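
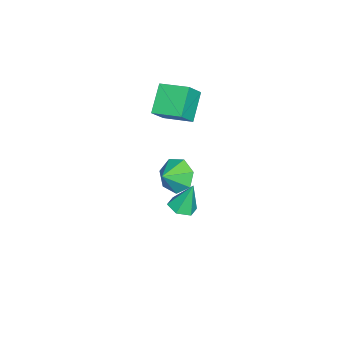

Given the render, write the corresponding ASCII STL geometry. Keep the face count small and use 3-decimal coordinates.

solid 
facet normal -0.752 0.008 0.659
outer loop
vertex -3.1 -3.788 4.704
vertex -2.814 -2.223 5.011
vertex -3.951 -3.441 3.728
endloop
endfacet
facet normal -0.177 -0.966 -0.189
outer loop
vertex -2.626 -3.457 2.569
vertex -3.1 -3.788 4.704
vertex -3.951 -3.441 3.728
endloop
endfacet
facet normal -0.753 0.009 0.659
outer loop
vertex -3.951 -3.441 3.728
vertex -2.814 -2.223 5.011
vertex -3.664 -1.876 4.035
endloop
endfacet
facet normal -0.634 0.259 -0.729
outer loop
vertex -3.664 -1.876 4.035
vertex -2.626 -3.457 2.569
vertex -3.951 -3.441 3.728
endloop
endfacet
facet normal 0.634 -0.259 0.729
outer loop
vertex -3.1 -3.788 4.704
vertex -1.489 -2.239 3.852
vertex -2.814 -2.223 5.011
endloop
endfacet
facet normal -0.177 -0.966 -0.189
outer loop
vertex -1.776 -3.804 3.545
vertex -3.1 -3.788 4.704
vertex -2.626 -3.457 2.569
endloop
endfacet
facet normal 0.634 -0.259 0.728
outer loop
vertex -1.776 -3.804 3.545
vertex -1.489 -2.239 3.852
vertex -3.1 -3.788 4.704
endloop
endfacet
facet normal 0.177 0.966 0.189
outer loop
vertex -2.814 -2.223 5.011
vertex -1.489 -2.239 3.852
vertex -3.664 -1.876 4.035
endloop
endfacet
facet normal -0.634 0.259 -0.728
outer loop
vertex -2.34 -1.892 2.876
vertex -2.626 -3.457 2.569
vertex -3.664 -1.876 4.035
endloop
endfacet
facet normal 0.177 0.966 0.189
outer loop
vertex -3.664 -1.876 4.035
vertex -1.489 -2.239 3.852
vertex -2.34 -1.892 2.876
endloop
endfacet
facet normal 0.753 -0.008 -0.658
outer loop
vertex -2.34 -1.892 2.876
vertex -1.776 -3.804 3.545
vertex -2.626 -3.457 2.569
endloop
endfacet
facet normal 0.752 -0.009 -0.659
outer loop
vertex -1.489 -2.239 3.852
vertex -1.776 -3.804 3.545
vertex -2.34 -1.892 2.876
endloop
endfacet
facet normal -0.763 0.394 -0.513
outer loop
vertex 2.957 -1.207 2.218
vertex 2.36 -1.373 2.978
vertex 2.899 -0.578 2.787
endloop
endfacet
facet normal 0.979 0.179 -0.098
outer loop
vertex 2.957 -1.207 2.218
vertex 2.899 -0.578 2.787
vertex 3.2 -1.807 3.542
endloop
endfacet
facet normal -0.763 0.394 -0.513
outer loop
vertex 2.899 -0.578 2.787
vertex 2.36 -1.373 2.978
vertex 2.436 -0.547 3.5
endloop
endfacet
facet normal 0.749 0.470 0.466
outer loop
vertex 2.899 -0.578 2.787
vertex 2.436 -0.547 3.5
vertex 3.2 -1.807 3.542
endloop
endfacet
facet normal -0.763 0.394 -0.512
outer loop
vertex 2.436 -0.547 3.5
vertex 2.36 -1.373 2.978
vertex 1.916 -1.139 3.819
endloop
endfacet
facet normal 0.314 0.221 0.923
outer loop
vertex 2.436 -0.547 3.5
vertex 1.916 -1.139 3.819
vertex 3.2 -1.807 3.542
endloop
endfacet
facet normal -0.763 0.394 -0.512
outer loop
vertex 1.916 -1.139 3.819
vertex 2.36 -1.373 2.978
vertex 1.73 -1.907 3.506
endloop
endfacet
facet normal 0.003 -0.378 0.926
outer loop
vertex 1.916 -1.139 3.819
vertex 1.73 -1.907 3.506
vertex 3.2 -1.807 3.542
endloop
endfacet
facet normal -0.763 0.394 -0.513
outer loop
vertex 1.73 -1.907 3.506
vertex 2.36 -1.373 2.978
vertex 2.019 -2.274 2.794
endloop
endfacet
facet normal 0.048 -0.880 0.473
outer loop
vertex 1.73 -1.907 3.506
vertex 2.019 -2.274 2.794
vertex 3.2 -1.807 3.542
endloop
endfacet
facet normal -0.763 0.393 -0.513
outer loop
vertex 2.019 -2.274 2.794
vertex 2.36 -1.373 2.978
vertex 2.565 -1.962 2.222
endloop
endfacet
facet normal 0.417 -0.904 -0.095
outer loop
vertex 2.019 -2.274 2.794
vertex 2.565 -1.962 2.222
vertex 3.2 -1.807 3.542
endloop
endfacet
facet normal -0.763 0.393 -0.513
outer loop
vertex 2.565 -1.962 2.222
vertex 2.36 -1.373 2.978
vertex 2.957 -1.207 2.218
endloop
endfacet
facet normal 0.831 -0.433 -0.349
outer loop
vertex 2.565 -1.962 2.222
vertex 2.957 -1.207 2.218
vertex 3.2 -1.807 3.542
endloop
endfacet
facet normal 0.119 -0.306 -0.944
outer loop
vertex -0.658 -1.503 -2.796
vertex -1.129 -2.097 -2.663
vertex -1.415 -1.428 -2.916
endloop
endfacet
facet normal 0.086 0.993 0.080
outer loop
vertex -0.658 -1.503 -2.796
vertex -1.415 -1.428 -2.916
vertex -1.331 -1.583 -1.077
endloop
endfacet
facet normal 0.121 -0.306 -0.944
outer loop
vertex -1.415 -1.428 -2.916
vertex -1.129 -2.097 -2.663
vertex -1.886 -2.022 -2.784
endloop
endfacet
facet normal -0.771 0.631 0.088
outer loop
vertex -1.415 -1.428 -2.916
vertex -1.886 -2.022 -2.784
vertex -1.331 -1.583 -1.077
endloop
endfacet
facet normal 0.121 -0.306 -0.944
outer loop
vertex -1.886 -2.022 -2.784
vertex -1.129 -2.097 -2.663
vertex -1.601 -2.691 -2.531
endloop
endfacet
facet normal -0.900 -0.249 0.357
outer loop
vertex -1.886 -2.022 -2.784
vertex -1.601 -2.691 -2.531
vertex -1.331 -1.583 -1.077
endloop
endfacet
facet normal 0.120 -0.305 -0.945
outer loop
vertex -1.601 -2.691 -2.531
vertex -1.129 -2.097 -2.663
vertex -0.844 -2.766 -2.411
endloop
endfacet
facet normal -0.174 -0.767 0.617
outer loop
vertex -1.601 -2.691 -2.531
vertex -0.844 -2.766 -2.411
vertex -1.331 -1.583 -1.077
endloop
endfacet
facet normal 0.120 -0.305 -0.945
outer loop
vertex -0.844 -2.766 -2.411
vertex -1.129 -2.097 -2.663
vertex -0.372 -2.172 -2.543
endloop
endfacet
facet normal 0.681 -0.406 0.609
outer loop
vertex -0.844 -2.766 -2.411
vertex -0.372 -2.172 -2.543
vertex -1.331 -1.583 -1.077
endloop
endfacet
facet normal 0.119 -0.306 -0.944
outer loop
vertex -0.372 -2.172 -2.543
vertex -1.129 -2.097 -2.663
vertex -0.658 -1.503 -2.796
endloop
endfacet
facet normal 0.811 0.475 0.340
outer loop
vertex -0.372 -2.172 -2.543
vertex -0.658 -1.503 -2.796
vertex -1.331 -1.583 -1.077
endloop
endfacet

endsolid


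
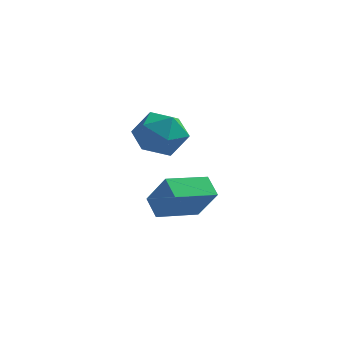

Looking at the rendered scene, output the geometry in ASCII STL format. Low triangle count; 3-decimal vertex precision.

solid 
facet normal 0.174 0.456 0.873
outer loop
vertex 3.558 1.167 3.737
vertex 2.782 0.784 4.092
vertex 3.6 0.335 4.163
endloop
endfacet
facet normal 0.786 0.313 0.534
outer loop
vertex 3.558 1.167 3.737
vertex 3.6 0.335 4.163
vertex 4.079 0.481 3.372
endloop
endfacet
facet normal 0.765 0.636 -0.103
outer loop
vertex 3.558 1.167 3.737
vertex 4.079 0.481 3.372
vertex 3.557 1.019 2.813
endloop
endfacet
facet normal 0.142 0.977 -0.157
outer loop
vertex 3.558 1.167 3.737
vertex 3.557 1.019 2.813
vertex 2.755 1.207 3.258
endloop
endfacet
facet normal -0.223 0.866 0.447
outer loop
vertex 3.558 1.167 3.737
vertex 2.755 1.207 3.258
vertex 2.782 0.784 4.092
endloop
endfacet
facet normal 0.817 -0.391 0.423
outer loop
vertex 4.079 0.481 3.372
vertex 3.6 0.335 4.163
vertex 3.625 -0.327 3.502
endloop
endfacet
facet normal -0.172 -0.160 0.972
outer loop
vertex 3.6 0.335 4.163
vertex 2.782 0.784 4.092
vertex 2.823 -0.139 3.947
endloop
endfacet
facet normal -0.816 0.504 0.282
outer loop
vertex 2.782 0.784 4.092
vertex 2.755 1.207 3.258
vertex 2.301 0.399 3.388
endloop
endfacet
facet normal -0.225 0.684 -0.694
outer loop
vertex 2.755 1.207 3.258
vertex 3.557 1.019 2.813
vertex 2.78 0.545 2.597
endloop
endfacet
facet normal 0.784 0.130 -0.607
outer loop
vertex 3.557 1.019 2.813
vertex 4.079 0.481 3.372
vertex 3.598 0.096 2.668
endloop
endfacet
facet normal -0.142 -0.977 0.157
outer loop
vertex 2.822 -0.287 3.023
vertex 3.625 -0.327 3.502
vertex 2.823 -0.139 3.947
endloop
endfacet
facet normal -0.765 -0.636 0.103
outer loop
vertex 2.822 -0.287 3.023
vertex 2.823 -0.139 3.947
vertex 2.301 0.399 3.388
endloop
endfacet
facet normal -0.786 -0.313 -0.534
outer loop
vertex 2.822 -0.287 3.023
vertex 2.301 0.399 3.388
vertex 2.78 0.545 2.597
endloop
endfacet
facet normal -0.174 -0.456 -0.873
outer loop
vertex 2.822 -0.287 3.023
vertex 2.78 0.545 2.597
vertex 3.598 0.096 2.668
endloop
endfacet
facet normal 0.223 -0.866 -0.447
outer loop
vertex 2.822 -0.287 3.023
vertex 3.598 0.096 2.668
vertex 3.625 -0.327 3.502
endloop
endfacet
facet normal 0.225 -0.684 0.694
outer loop
vertex 2.823 -0.139 3.947
vertex 3.625 -0.327 3.502
vertex 3.6 0.335 4.163
endloop
endfacet
facet normal -0.784 -0.130 0.607
outer loop
vertex 2.301 0.399 3.388
vertex 2.823 -0.139 3.947
vertex 2.782 0.784 4.092
endloop
endfacet
facet normal -0.817 0.391 -0.423
outer loop
vertex 2.78 0.545 2.597
vertex 2.301 0.399 3.388
vertex 2.755 1.207 3.258
endloop
endfacet
facet normal 0.172 0.160 -0.972
outer loop
vertex 3.598 0.096 2.668
vertex 2.78 0.545 2.597
vertex 3.557 1.019 2.813
endloop
endfacet
facet normal 0.816 -0.504 -0.282
outer loop
vertex 3.625 -0.327 3.502
vertex 3.598 0.096 2.668
vertex 4.079 0.481 3.372
endloop
endfacet
facet normal -0.510 0.254 -0.822
outer loop
vertex 2.357 1.809 -0.166
vertex 3.415 2.927 -0.477
vertex 2.817 1.246 -0.626
endloop
endfacet
facet normal -0.674 -0.712 0.198
outer loop
vertex 3.525 0.893 0.517
vertex 2.357 1.809 -0.166
vertex 2.817 1.246 -0.626
endloop
endfacet
facet normal -0.509 0.254 -0.822
outer loop
vertex 2.817 1.246 -0.626
vertex 3.415 2.927 -0.477
vertex 3.875 2.364 -0.936
endloop
endfacet
facet normal 0.535 -0.655 -0.534
outer loop
vertex 3.875 2.364 -0.936
vertex 3.525 0.893 0.517
vertex 2.817 1.246 -0.626
endloop
endfacet
facet normal -0.535 0.655 0.534
outer loop
vertex 2.357 1.809 -0.166
vertex 4.123 2.574 0.666
vertex 3.415 2.927 -0.477
endloop
endfacet
facet normal -0.674 -0.712 0.198
outer loop
vertex 3.065 1.456 0.976
vertex 2.357 1.809 -0.166
vertex 3.525 0.893 0.517
endloop
endfacet
facet normal -0.535 0.655 0.534
outer loop
vertex 3.065 1.456 0.976
vertex 4.123 2.574 0.666
vertex 2.357 1.809 -0.166
endloop
endfacet
facet normal 0.674 0.712 -0.198
outer loop
vertex 3.415 2.927 -0.477
vertex 4.123 2.574 0.666
vertex 3.875 2.364 -0.936
endloop
endfacet
facet normal 0.535 -0.655 -0.534
outer loop
vertex 4.583 2.011 0.206
vertex 3.525 0.893 0.517
vertex 3.875 2.364 -0.936
endloop
endfacet
facet normal 0.674 0.712 -0.198
outer loop
vertex 3.875 2.364 -0.936
vertex 4.123 2.574 0.666
vertex 4.583 2.011 0.206
endloop
endfacet
facet normal 0.510 -0.254 0.822
outer loop
vertex 4.583 2.011 0.206
vertex 3.065 1.456 0.976
vertex 3.525 0.893 0.517
endloop
endfacet
facet normal 0.510 -0.255 0.822
outer loop
vertex 4.123 2.574 0.666
vertex 3.065 1.456 0.976
vertex 4.583 2.011 0.206
endloop
endfacet

endsolid


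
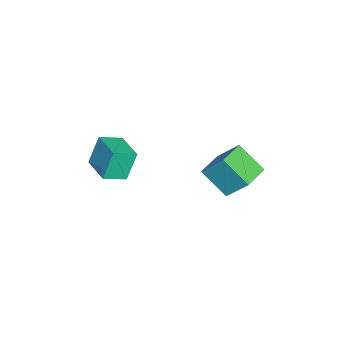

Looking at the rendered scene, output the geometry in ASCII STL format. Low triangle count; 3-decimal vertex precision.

solid 
facet normal -0.536 0.754 -0.379
outer loop
vertex 0.12 -2.861 0.677
vertex 1.49 -1.802 0.845
vertex 0.633 -3.278 -0.878
endloop
endfacet
facet normal -0.788 -0.609 -0.097
outer loop
vertex 1.33 -4.258 -0.385
vertex 0.12 -2.861 0.677
vertex 0.633 -3.278 -0.878
endloop
endfacet
facet normal -0.536 0.754 -0.379
outer loop
vertex 0.633 -3.278 -0.878
vertex 1.49 -1.802 0.845
vertex 2.004 -2.219 -0.71
endloop
endfacet
facet normal 0.304 -0.247 -0.920
outer loop
vertex 2.004 -2.219 -0.71
vertex 1.33 -4.258 -0.385
vertex 0.633 -3.278 -0.878
endloop
endfacet
facet normal -0.304 0.247 0.920
outer loop
vertex 0.12 -2.861 0.677
vertex 2.187 -2.782 1.338
vertex 1.49 -1.802 0.845
endloop
endfacet
facet normal -0.788 -0.608 -0.097
outer loop
vertex 0.816 -3.841 1.17
vertex 0.12 -2.861 0.677
vertex 1.33 -4.258 -0.385
endloop
endfacet
facet normal -0.304 0.247 0.920
outer loop
vertex 0.816 -3.841 1.17
vertex 2.187 -2.782 1.338
vertex 0.12 -2.861 0.677
endloop
endfacet
facet normal 0.787 0.609 0.097
outer loop
vertex 1.49 -1.802 0.845
vertex 2.187 -2.782 1.338
vertex 2.004 -2.219 -0.71
endloop
endfacet
facet normal 0.304 -0.247 -0.920
outer loop
vertex 2.7 -3.199 -0.217
vertex 1.33 -4.258 -0.385
vertex 2.004 -2.219 -0.71
endloop
endfacet
facet normal 0.788 0.608 0.097
outer loop
vertex 2.004 -2.219 -0.71
vertex 2.187 -2.782 1.338
vertex 2.7 -3.199 -0.217
endloop
endfacet
facet normal 0.536 -0.754 0.379
outer loop
vertex 2.7 -3.199 -0.217
vertex 0.816 -3.841 1.17
vertex 1.33 -4.258 -0.385
endloop
endfacet
facet normal 0.536 -0.754 0.379
outer loop
vertex 2.187 -2.782 1.338
vertex 0.816 -3.841 1.17
vertex 2.7 -3.199 -0.217
endloop
endfacet
facet normal -0.946 0.321 -0.046
outer loop
vertex -2.034 2.506 -0.773
vertex -1.512 3.869 -1.99
vertex -2.351 1.368 -2.184
endloop
endfacet
facet normal -0.275 -0.717 0.640
outer loop
vertex -0.828 0.851 -2.11
vertex -2.034 2.506 -0.773
vertex -2.351 1.368 -2.184
endloop
endfacet
facet normal -0.946 0.321 -0.046
outer loop
vertex -2.351 1.368 -2.184
vertex -1.512 3.869 -1.99
vertex -1.83 2.731 -3.401
endloop
endfacet
facet normal -0.173 -0.618 -0.767
outer loop
vertex -1.83 2.731 -3.401
vertex -0.828 0.851 -2.11
vertex -2.351 1.368 -2.184
endloop
endfacet
facet normal 0.173 0.618 0.767
outer loop
vertex -2.034 2.506 -0.773
vertex 0.011 3.352 -1.916
vertex -1.512 3.869 -1.99
endloop
endfacet
facet normal -0.274 -0.717 0.640
outer loop
vertex -0.51 1.989 -0.699
vertex -2.034 2.506 -0.773
vertex -0.828 0.851 -2.11
endloop
endfacet
facet normal 0.173 0.619 0.767
outer loop
vertex -0.51 1.989 -0.699
vertex 0.011 3.352 -1.916
vertex -2.034 2.506 -0.773
endloop
endfacet
facet normal 0.275 0.717 -0.640
outer loop
vertex -1.512 3.869 -1.99
vertex 0.011 3.352 -1.916
vertex -1.83 2.731 -3.401
endloop
endfacet
facet normal -0.173 -0.618 -0.767
outer loop
vertex -0.306 2.214 -3.327
vertex -0.828 0.851 -2.11
vertex -1.83 2.731 -3.401
endloop
endfacet
facet normal 0.274 0.717 -0.640
outer loop
vertex -1.83 2.731 -3.401
vertex 0.011 3.352 -1.916
vertex -0.306 2.214 -3.327
endloop
endfacet
facet normal 0.946 -0.321 0.046
outer loop
vertex -0.306 2.214 -3.327
vertex -0.51 1.989 -0.699
vertex -0.828 0.851 -2.11
endloop
endfacet
facet normal 0.946 -0.321 0.046
outer loop
vertex 0.011 3.352 -1.916
vertex -0.51 1.989 -0.699
vertex -0.306 2.214 -3.327
endloop
endfacet

endsolid


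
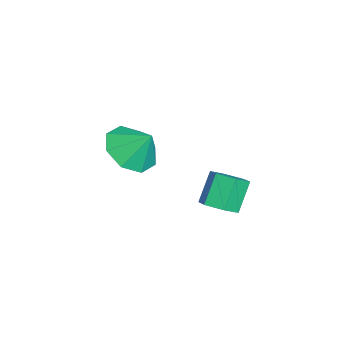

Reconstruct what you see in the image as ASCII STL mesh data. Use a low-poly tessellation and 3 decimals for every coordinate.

solid 
facet normal 0.524 -0.287 -0.802
outer loop
vertex 2.83 0.481 -2.027
vertex 2.245 0.296 -2.343
vertex 2.488 0.938 -2.414
endloop
endfacet
facet normal 0.692 0.692 0.205
outer loop
vertex 2.83 0.481 -2.027
vertex 2.488 0.938 -2.414
vertex 2.159 0.848 -1.001
endloop
endfacet
facet normal 0.693 0.691 0.205
outer loop
vertex 2.159 0.848 -1.001
vertex 2.488 0.938 -2.414
vertex 1.817 1.306 -1.388
endloop
endfacet
facet normal -0.524 0.286 0.802
outer loop
vertex 2.159 0.848 -1.001
vertex 1.817 1.306 -1.388
vertex 1.575 0.664 -1.317
endloop
endfacet
facet normal 0.524 -0.287 -0.802
outer loop
vertex 2.488 0.938 -2.414
vertex 2.245 0.296 -2.343
vertex 1.903 0.754 -2.73
endloop
endfacet
facet normal -0.082 0.920 -0.384
outer loop
vertex 2.488 0.938 -2.414
vertex 1.903 0.754 -2.73
vertex 1.817 1.306 -1.388
endloop
endfacet
facet normal -0.084 0.920 -0.384
outer loop
vertex 1.817 1.306 -1.388
vertex 1.903 0.754 -2.73
vertex 1.232 1.121 -1.704
endloop
endfacet
facet normal -0.524 0.286 0.802
outer loop
vertex 1.817 1.306 -1.388
vertex 1.232 1.121 -1.704
vertex 1.575 0.664 -1.317
endloop
endfacet
facet normal 0.524 -0.286 -0.802
outer loop
vertex 1.903 0.754 -2.73
vertex 2.245 0.296 -2.343
vertex 1.661 0.112 -2.659
endloop
endfacet
facet normal -0.776 0.227 -0.589
outer loop
vertex 1.903 0.754 -2.73
vertex 1.661 0.112 -2.659
vertex 1.232 1.121 -1.704
endloop
endfacet
facet normal -0.776 0.227 -0.589
outer loop
vertex 1.232 1.121 -1.704
vertex 1.661 0.112 -2.659
vertex 0.99 0.479 -1.633
endloop
endfacet
facet normal -0.524 0.286 0.802
outer loop
vertex 1.232 1.121 -1.704
vertex 0.99 0.479 -1.633
vertex 1.575 0.664 -1.317
endloop
endfacet
facet normal 0.524 -0.286 -0.802
outer loop
vertex 1.661 0.112 -2.659
vertex 2.245 0.296 -2.343
vertex 2.003 -0.346 -2.272
endloop
endfacet
facet normal -0.693 -0.691 -0.206
outer loop
vertex 1.661 0.112 -2.659
vertex 2.003 -0.346 -2.272
vertex 0.99 0.479 -1.633
endloop
endfacet
facet normal -0.693 -0.692 -0.205
outer loop
vertex 0.99 0.479 -1.633
vertex 2.003 -0.346 -2.272
vertex 1.332 0.022 -1.246
endloop
endfacet
facet normal -0.524 0.287 0.802
outer loop
vertex 0.99 0.479 -1.633
vertex 1.332 0.022 -1.246
vertex 1.575 0.664 -1.317
endloop
endfacet
facet normal 0.524 -0.286 -0.802
outer loop
vertex 2.003 -0.346 -2.272
vertex 2.245 0.296 -2.343
vertex 2.588 -0.161 -1.956
endloop
endfacet
facet normal 0.083 -0.919 0.384
outer loop
vertex 2.003 -0.346 -2.272
vertex 2.588 -0.161 -1.956
vertex 1.332 0.022 -1.246
endloop
endfacet
facet normal 0.082 -0.920 0.383
outer loop
vertex 1.332 0.022 -1.246
vertex 2.588 -0.161 -1.956
vertex 1.917 0.206 -0.93
endloop
endfacet
facet normal -0.524 0.287 0.802
outer loop
vertex 1.332 0.022 -1.246
vertex 1.917 0.206 -0.93
vertex 1.575 0.664 -1.317
endloop
endfacet
facet normal 0.524 -0.286 -0.802
outer loop
vertex 2.588 -0.161 -1.956
vertex 2.245 0.296 -2.343
vertex 2.83 0.481 -2.027
endloop
endfacet
facet normal 0.776 -0.227 0.589
outer loop
vertex 2.588 -0.161 -1.956
vertex 2.83 0.481 -2.027
vertex 1.917 0.206 -0.93
endloop
endfacet
facet normal 0.776 -0.227 0.589
outer loop
vertex 1.917 0.206 -0.93
vertex 2.83 0.481 -2.027
vertex 2.159 0.848 -1.001
endloop
endfacet
facet normal -0.524 0.286 0.802
outer loop
vertex 1.917 0.206 -0.93
vertex 2.159 0.848 -1.001
vertex 1.575 0.664 -1.317
endloop
endfacet
facet normal -0.285 -0.585 -0.759
outer loop
vertex -1.05 -3.481 -2.008
vertex -1.699 -2.675 -2.385
vertex -0.652 -2.973 -2.549
endloop
endfacet
facet normal 0.827 -0.052 0.560
outer loop
vertex -1.05 -3.481 -2.008
vertex -0.652 -2.973 -2.549
vertex -1.341 -1.945 -1.435
endloop
endfacet
facet normal -0.285 -0.585 -0.759
outer loop
vertex -0.652 -2.973 -2.549
vertex -1.699 -2.675 -2.385
vertex -0.867 -2.291 -2.994
endloop
endfacet
facet normal 0.897 0.402 0.183
outer loop
vertex -0.652 -2.973 -2.549
vertex -0.867 -2.291 -2.994
vertex -1.341 -1.945 -1.435
endloop
endfacet
facet normal -0.286 -0.584 -0.759
outer loop
vertex -0.867 -2.291 -2.994
vertex -1.699 -2.675 -2.385
vertex -1.569 -1.834 -3.081
endloop
endfacet
facet normal 0.547 0.837 -0.019
outer loop
vertex -0.867 -2.291 -2.994
vertex -1.569 -1.834 -3.081
vertex -1.341 -1.945 -1.435
endloop
endfacet
facet normal -0.285 -0.584 -0.760
outer loop
vertex -1.569 -1.834 -3.081
vertex -1.699 -2.675 -2.385
vertex -2.347 -1.87 -2.761
endloop
endfacet
facet normal -0.017 0.997 0.070
outer loop
vertex -1.569 -1.834 -3.081
vertex -2.347 -1.87 -2.761
vertex -1.341 -1.945 -1.435
endloop
endfacet
facet normal -0.286 -0.585 -0.759
outer loop
vertex -2.347 -1.87 -2.761
vertex -1.699 -2.675 -2.385
vertex -2.745 -2.378 -2.22
endloop
endfacet
facet normal -0.466 0.790 0.398
outer loop
vertex -2.347 -1.87 -2.761
vertex -2.745 -2.378 -2.22
vertex -1.341 -1.945 -1.435
endloop
endfacet
facet normal -0.286 -0.584 -0.759
outer loop
vertex -2.745 -2.378 -2.22
vertex -1.699 -2.675 -2.385
vertex -2.53 -3.06 -1.776
endloop
endfacet
facet normal -0.536 0.335 0.775
outer loop
vertex -2.745 -2.378 -2.22
vertex -2.53 -3.06 -1.776
vertex -1.341 -1.945 -1.435
endloop
endfacet
facet normal -0.286 -0.585 -0.759
outer loop
vertex -2.53 -3.06 -1.776
vertex -1.699 -2.675 -2.385
vertex -1.828 -3.517 -1.688
endloop
endfacet
facet normal -0.187 -0.099 0.977
outer loop
vertex -2.53 -3.06 -1.776
vertex -1.828 -3.517 -1.688
vertex -1.341 -1.945 -1.435
endloop
endfacet
facet normal -0.285 -0.585 -0.759
outer loop
vertex -1.828 -3.517 -1.688
vertex -1.699 -2.675 -2.385
vertex -1.05 -3.481 -2.008
endloop
endfacet
facet normal 0.378 -0.260 0.889
outer loop
vertex -1.828 -3.517 -1.688
vertex -1.05 -3.481 -2.008
vertex -1.341 -1.945 -1.435
endloop
endfacet

endsolid


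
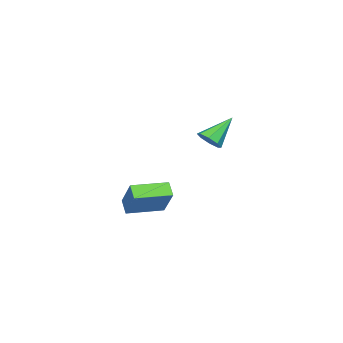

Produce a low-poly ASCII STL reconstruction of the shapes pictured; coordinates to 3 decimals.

solid 
facet normal 0.689 -0.310 -0.655
outer loop
vertex -1.863 -1.545 0.42
vertex -2.47 -1.848 -0.075
vertex -2.073 -1.111 -0.006
endloop
endfacet
facet normal 0.371 0.736 0.567
outer loop
vertex -1.863 -1.545 0.42
vertex -2.073 -1.111 -0.006
vertex -3.93 -1.192 1.315
endloop
endfacet
facet normal 0.689 -0.309 -0.656
outer loop
vertex -2.073 -1.111 -0.006
vertex -2.47 -1.848 -0.075
vertex -2.516 -1.109 -0.472
endloop
endfacet
facet normal -0.024 0.999 0.027
outer loop
vertex -2.073 -1.111 -0.006
vertex -2.516 -1.109 -0.472
vertex -3.93 -1.192 1.315
endloop
endfacet
facet normal 0.688 -0.310 -0.656
outer loop
vertex -2.516 -1.109 -0.472
vertex -2.47 -1.848 -0.075
vertex -2.932 -1.54 -0.705
endloop
endfacet
facet normal -0.544 0.739 -0.396
outer loop
vertex -2.516 -1.109 -0.472
vertex -2.932 -1.54 -0.705
vertex -3.93 -1.192 1.315
endloop
endfacet
facet normal 0.689 -0.308 -0.656
outer loop
vertex -2.932 -1.54 -0.705
vertex -2.47 -1.848 -0.075
vertex -3.077 -2.151 -0.57
endloop
endfacet
facet normal -0.884 0.109 -0.455
outer loop
vertex -2.932 -1.54 -0.705
vertex -3.077 -2.151 -0.57
vertex -3.93 -1.192 1.315
endloop
endfacet
facet normal 0.689 -0.309 -0.656
outer loop
vertex -3.077 -2.151 -0.57
vertex -2.47 -1.848 -0.075
vertex -2.867 -2.585 -0.145
endloop
endfacet
facet normal -0.845 -0.523 -0.116
outer loop
vertex -3.077 -2.151 -0.57
vertex -2.867 -2.585 -0.145
vertex -3.93 -1.192 1.315
endloop
endfacet
facet normal 0.689 -0.309 -0.656
outer loop
vertex -2.867 -2.585 -0.145
vertex -2.47 -1.848 -0.075
vertex -2.424 -2.587 0.321
endloop
endfacet
facet normal -0.449 -0.787 0.424
outer loop
vertex -2.867 -2.585 -0.145
vertex -2.424 -2.587 0.321
vertex -3.93 -1.192 1.315
endloop
endfacet
facet normal 0.689 -0.309 -0.656
outer loop
vertex -2.424 -2.587 0.321
vertex -2.47 -1.848 -0.075
vertex -2.008 -2.156 0.555
endloop
endfacet
facet normal 0.070 -0.527 0.847
outer loop
vertex -2.424 -2.587 0.321
vertex -2.008 -2.156 0.555
vertex -3.93 -1.192 1.315
endloop
endfacet
facet normal 0.689 -0.308 -0.656
outer loop
vertex -2.008 -2.156 0.555
vertex -2.47 -1.848 -0.075
vertex -1.863 -1.545 0.42
endloop
endfacet
facet normal 0.410 0.103 0.906
outer loop
vertex -2.008 -2.156 0.555
vertex -1.863 -1.545 0.42
vertex -3.93 -1.192 1.315
endloop
endfacet
facet normal -0.745 0.666 -0.032
outer loop
vertex 2.974 -1.224 -1.044
vertex 3.498 -0.667 -1.657
vertex 2.102 -2.282 -2.751
endloop
endfacet
facet normal -0.535 -0.568 0.625
outer loop
vertex 3.682 -3.693 -2.683
vertex 2.974 -1.224 -1.044
vertex 2.102 -2.282 -2.751
endloop
endfacet
facet normal -0.745 0.666 -0.032
outer loop
vertex 2.102 -2.282 -2.751
vertex 3.498 -0.667 -1.657
vertex 2.626 -1.725 -3.364
endloop
endfacet
facet normal -0.398 -0.483 -0.780
outer loop
vertex 2.626 -1.725 -3.364
vertex 3.682 -3.693 -2.683
vertex 2.102 -2.282 -2.751
endloop
endfacet
facet normal 0.398 0.483 0.780
outer loop
vertex 2.974 -1.224 -1.044
vertex 5.078 -2.078 -1.589
vertex 3.498 -0.667 -1.657
endloop
endfacet
facet normal -0.535 -0.568 0.625
outer loop
vertex 4.554 -2.635 -0.976
vertex 2.974 -1.224 -1.044
vertex 3.682 -3.693 -2.683
endloop
endfacet
facet normal 0.398 0.483 0.780
outer loop
vertex 4.554 -2.635 -0.976
vertex 5.078 -2.078 -1.589
vertex 2.974 -1.224 -1.044
endloop
endfacet
facet normal 0.535 0.568 -0.625
outer loop
vertex 3.498 -0.667 -1.657
vertex 5.078 -2.078 -1.589
vertex 2.626 -1.725 -3.364
endloop
endfacet
facet normal -0.398 -0.483 -0.780
outer loop
vertex 4.206 -3.136 -3.296
vertex 3.682 -3.693 -2.683
vertex 2.626 -1.725 -3.364
endloop
endfacet
facet normal 0.535 0.568 -0.625
outer loop
vertex 2.626 -1.725 -3.364
vertex 5.078 -2.078 -1.589
vertex 4.206 -3.136 -3.296
endloop
endfacet
facet normal 0.745 -0.666 0.032
outer loop
vertex 4.206 -3.136 -3.296
vertex 4.554 -2.635 -0.976
vertex 3.682 -3.693 -2.683
endloop
endfacet
facet normal 0.745 -0.666 0.032
outer loop
vertex 5.078 -2.078 -1.589
vertex 4.554 -2.635 -0.976
vertex 4.206 -3.136 -3.296
endloop
endfacet

endsolid


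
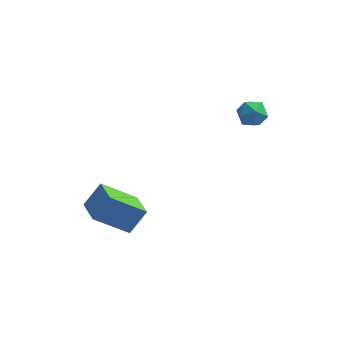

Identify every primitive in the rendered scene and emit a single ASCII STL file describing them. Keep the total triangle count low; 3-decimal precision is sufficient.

solid 
facet normal -0.747 -0.245 0.618
outer loop
vertex -3.506 -2.219 1.571
vertex -4.061 -1.2 1.305
vertex -4.032 -2.724 0.735
endloop
endfacet
facet normal 0.466 -0.856 0.224
outer loop
vertex -2.799 -2.32 -0.285
vertex -3.506 -2.219 1.571
vertex -4.032 -2.724 0.735
endloop
endfacet
facet normal -0.747 -0.245 0.618
outer loop
vertex -4.032 -2.724 0.735
vertex -4.061 -1.2 1.305
vertex -4.587 -1.706 0.468
endloop
endfacet
facet normal -0.474 -0.456 -0.753
outer loop
vertex -4.587 -1.706 0.468
vertex -2.799 -2.32 -0.285
vertex -4.032 -2.724 0.735
endloop
endfacet
facet normal 0.474 0.455 0.754
outer loop
vertex -3.506 -2.219 1.571
vertex -2.828 -0.796 0.285
vertex -4.061 -1.2 1.305
endloop
endfacet
facet normal 0.466 -0.856 0.224
outer loop
vertex -2.273 -1.814 0.552
vertex -3.506 -2.219 1.571
vertex -2.799 -2.32 -0.285
endloop
endfacet
facet normal 0.473 0.456 0.754
outer loop
vertex -2.273 -1.814 0.552
vertex -2.828 -0.796 0.285
vertex -3.506 -2.219 1.571
endloop
endfacet
facet normal -0.466 0.856 -0.224
outer loop
vertex -4.061 -1.2 1.305
vertex -2.828 -0.796 0.285
vertex -4.587 -1.706 0.468
endloop
endfacet
facet normal -0.474 -0.455 -0.754
outer loop
vertex -3.354 -1.301 -0.551
vertex -2.799 -2.32 -0.285
vertex -4.587 -1.706 0.468
endloop
endfacet
facet normal -0.466 0.856 -0.224
outer loop
vertex -4.587 -1.706 0.468
vertex -2.828 -0.796 0.285
vertex -3.354 -1.301 -0.551
endloop
endfacet
facet normal 0.747 0.246 -0.618
outer loop
vertex -3.354 -1.301 -0.551
vertex -2.273 -1.814 0.552
vertex -2.799 -2.32 -0.285
endloop
endfacet
facet normal 0.747 0.245 -0.618
outer loop
vertex -2.828 -0.796 0.285
vertex -2.273 -1.814 0.552
vertex -3.354 -1.301 -0.551
endloop
endfacet
facet normal -0.716 0.542 0.440
outer loop
vertex 0.683 2.992 3.017
vertex 0.238 2.552 2.835
vertex 0.542 2.489 3.408
endloop
endfacet
facet normal -0.089 0.627 0.774
outer loop
vertex 0.683 2.992 3.017
vertex 0.542 2.489 3.408
vertex 1.162 2.676 3.328
endloop
endfacet
facet normal 0.382 0.874 0.300
outer loop
vertex 0.683 2.992 3.017
vertex 1.162 2.676 3.328
vertex 1.24 2.855 2.706
endloop
endfacet
facet normal 0.048 0.943 -0.329
outer loop
vertex 0.683 2.992 3.017
vertex 1.24 2.855 2.706
vertex 0.668 2.778 2.402
endloop
endfacet
facet normal -0.631 0.738 -0.241
outer loop
vertex 0.683 2.992 3.017
vertex 0.668 2.778 2.402
vertex 0.238 2.552 2.835
endloop
endfacet
facet normal 0.133 -0.016 0.991
outer loop
vertex 1.162 2.676 3.328
vertex 0.542 2.489 3.408
vertex 1.012 2.042 3.338
endloop
endfacet
facet normal -0.880 -0.150 0.450
outer loop
vertex 0.542 2.489 3.408
vertex 0.238 2.552 2.835
vertex 0.44 1.965 3.034
endloop
endfacet
facet normal -0.742 0.165 -0.650
outer loop
vertex 0.238 2.552 2.835
vertex 0.668 2.778 2.402
vertex 0.518 2.144 2.412
endloop
endfacet
facet normal 0.354 0.497 -0.792
outer loop
vertex 0.668 2.778 2.402
vertex 1.24 2.855 2.706
vertex 1.138 2.331 2.332
endloop
endfacet
facet normal 0.896 0.384 0.223
outer loop
vertex 1.24 2.855 2.706
vertex 1.162 2.676 3.328
vertex 1.442 2.268 2.905
endloop
endfacet
facet normal -0.048 -0.943 0.329
outer loop
vertex 0.997 1.828 2.723
vertex 1.012 2.042 3.338
vertex 0.44 1.965 3.034
endloop
endfacet
facet normal -0.382 -0.874 -0.300
outer loop
vertex 0.997 1.828 2.723
vertex 0.44 1.965 3.034
vertex 0.518 2.144 2.412
endloop
endfacet
facet normal 0.089 -0.627 -0.774
outer loop
vertex 0.997 1.828 2.723
vertex 0.518 2.144 2.412
vertex 1.138 2.331 2.332
endloop
endfacet
facet normal 0.716 -0.542 -0.440
outer loop
vertex 0.997 1.828 2.723
vertex 1.138 2.331 2.332
vertex 1.442 2.268 2.905
endloop
endfacet
facet normal 0.631 -0.738 0.241
outer loop
vertex 0.997 1.828 2.723
vertex 1.442 2.268 2.905
vertex 1.012 2.042 3.338
endloop
endfacet
facet normal -0.354 -0.497 0.792
outer loop
vertex 0.44 1.965 3.034
vertex 1.012 2.042 3.338
vertex 0.542 2.489 3.408
endloop
endfacet
facet normal -0.896 -0.384 -0.223
outer loop
vertex 0.518 2.144 2.412
vertex 0.44 1.965 3.034
vertex 0.238 2.552 2.835
endloop
endfacet
facet normal -0.133 0.016 -0.991
outer loop
vertex 1.138 2.331 2.332
vertex 0.518 2.144 2.412
vertex 0.668 2.778 2.402
endloop
endfacet
facet normal 0.880 0.150 -0.450
outer loop
vertex 1.442 2.268 2.905
vertex 1.138 2.331 2.332
vertex 1.24 2.855 2.706
endloop
endfacet
facet normal 0.742 -0.165 0.650
outer loop
vertex 1.012 2.042 3.338
vertex 1.442 2.268 2.905
vertex 1.162 2.676 3.328
endloop
endfacet

endsolid


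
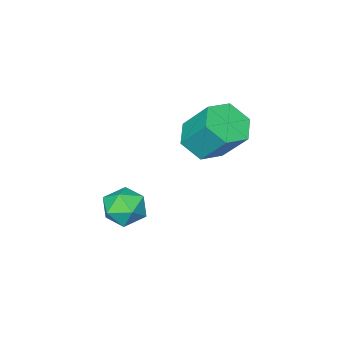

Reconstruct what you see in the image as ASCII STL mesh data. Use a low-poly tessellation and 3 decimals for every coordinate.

solid 
facet normal -0.292 0.921 0.259
outer loop
vertex 3.232 -1.817 -0.429
vertex 3.101 -2.118 0.492
vertex 3.968 -1.764 0.212
endloop
endfacet
facet normal 0.175 0.944 -0.279
outer loop
vertex 3.232 -1.817 -0.429
vertex 3.968 -1.764 0.212
vertex 4.138 -2.066 -0.702
endloop
endfacet
facet normal -0.092 0.564 -0.821
outer loop
vertex 3.232 -1.817 -0.429
vertex 4.138 -2.066 -0.702
vertex 3.375 -2.607 -0.988
endloop
endfacet
facet normal -0.725 0.305 -0.617
outer loop
vertex 3.232 -1.817 -0.429
vertex 3.375 -2.607 -0.988
vertex 2.734 -2.639 -0.25
endloop
endfacet
facet normal -0.849 0.526 0.051
outer loop
vertex 3.232 -1.817 -0.429
vertex 2.734 -2.639 -0.25
vertex 3.101 -2.118 0.492
endloop
endfacet
facet normal 0.777 0.627 -0.063
outer loop
vertex 4.138 -2.066 -0.702
vertex 3.968 -1.764 0.212
vertex 4.566 -2.521 0.05
endloop
endfacet
facet normal 0.021 0.589 0.808
outer loop
vertex 3.968 -1.764 0.212
vertex 3.101 -2.118 0.492
vertex 3.925 -2.553 0.788
endloop
endfacet
facet normal -0.881 -0.050 0.471
outer loop
vertex 3.101 -2.118 0.492
vertex 2.734 -2.639 -0.25
vertex 3.162 -3.094 0.502
endloop
endfacet
facet normal -0.681 -0.407 -0.609
outer loop
vertex 2.734 -2.639 -0.25
vertex 3.375 -2.607 -0.988
vertex 3.332 -3.396 -0.412
endloop
endfacet
facet normal 0.344 0.012 -0.939
outer loop
vertex 3.375 -2.607 -0.988
vertex 4.138 -2.066 -0.702
vertex 4.199 -3.042 -0.692
endloop
endfacet
facet normal 0.725 -0.305 0.617
outer loop
vertex 4.068 -3.343 0.229
vertex 4.566 -2.521 0.05
vertex 3.925 -2.553 0.788
endloop
endfacet
facet normal 0.092 -0.564 0.821
outer loop
vertex 4.068 -3.343 0.229
vertex 3.925 -2.553 0.788
vertex 3.162 -3.094 0.502
endloop
endfacet
facet normal -0.175 -0.944 0.279
outer loop
vertex 4.068 -3.343 0.229
vertex 3.162 -3.094 0.502
vertex 3.332 -3.396 -0.412
endloop
endfacet
facet normal 0.292 -0.921 -0.259
outer loop
vertex 4.068 -3.343 0.229
vertex 3.332 -3.396 -0.412
vertex 4.199 -3.042 -0.692
endloop
endfacet
facet normal 0.849 -0.526 -0.051
outer loop
vertex 4.068 -3.343 0.229
vertex 4.199 -3.042 -0.692
vertex 4.566 -2.521 0.05
endloop
endfacet
facet normal 0.681 0.407 0.609
outer loop
vertex 3.925 -2.553 0.788
vertex 4.566 -2.521 0.05
vertex 3.968 -1.764 0.212
endloop
endfacet
facet normal -0.344 -0.012 0.939
outer loop
vertex 3.162 -3.094 0.502
vertex 3.925 -2.553 0.788
vertex 3.101 -2.118 0.492
endloop
endfacet
facet normal -0.777 -0.627 0.063
outer loop
vertex 3.332 -3.396 -0.412
vertex 3.162 -3.094 0.502
vertex 2.734 -2.639 -0.25
endloop
endfacet
facet normal -0.021 -0.589 -0.808
outer loop
vertex 4.199 -3.042 -0.692
vertex 3.332 -3.396 -0.412
vertex 3.375 -2.607 -0.988
endloop
endfacet
facet normal 0.881 0.050 -0.471
outer loop
vertex 4.566 -2.521 0.05
vertex 4.199 -3.042 -0.692
vertex 4.138 -2.066 -0.702
endloop
endfacet
facet normal 0.094 -0.622 -0.778
outer loop
vertex 1.95 -1.326 3.361
vertex 0.938 -1.214 3.149
vertex 1.634 -0.571 2.719
endloop
endfacet
facet normal 0.948 0.294 -0.121
outer loop
vertex 1.95 -1.326 3.361
vertex 1.634 -0.571 2.719
vertex 1.774 -0.157 4.823
endloop
endfacet
facet normal 0.948 0.295 -0.121
outer loop
vertex 1.774 -0.157 4.823
vertex 1.634 -0.571 2.719
vertex 1.457 0.597 4.181
endloop
endfacet
facet normal -0.095 0.622 0.777
outer loop
vertex 1.774 -0.157 4.823
vertex 1.457 0.597 4.181
vertex 0.762 -0.046 4.611
endloop
endfacet
facet normal 0.095 -0.622 -0.777
outer loop
vertex 1.634 -0.571 2.719
vertex 0.938 -1.214 3.149
vertex 0.622 -0.46 2.507
endloop
endfacet
facet normal 0.210 0.776 -0.595
outer loop
vertex 1.634 -0.571 2.719
vertex 0.622 -0.46 2.507
vertex 1.457 0.597 4.181
endloop
endfacet
facet normal 0.210 0.776 -0.595
outer loop
vertex 1.457 0.597 4.181
vertex 0.622 -0.46 2.507
vertex 0.445 0.709 3.969
endloop
endfacet
facet normal -0.094 0.622 0.778
outer loop
vertex 1.457 0.597 4.181
vertex 0.445 0.709 3.969
vertex 0.762 -0.046 4.611
endloop
endfacet
facet normal 0.095 -0.622 -0.777
outer loop
vertex 0.622 -0.46 2.507
vertex 0.938 -1.214 3.149
vertex -0.074 -1.103 2.937
endloop
endfacet
facet normal -0.737 0.481 -0.474
outer loop
vertex 0.622 -0.46 2.507
vertex -0.074 -1.103 2.937
vertex 0.445 0.709 3.969
endloop
endfacet
facet normal -0.738 0.481 -0.473
outer loop
vertex 0.445 0.709 3.969
vertex -0.074 -1.103 2.937
vertex -0.25 0.066 4.399
endloop
endfacet
facet normal -0.094 0.622 0.778
outer loop
vertex 0.445 0.709 3.969
vertex -0.25 0.066 4.399
vertex 0.762 -0.046 4.611
endloop
endfacet
facet normal 0.095 -0.622 -0.777
outer loop
vertex -0.074 -1.103 2.937
vertex 0.938 -1.214 3.149
vertex 0.243 -1.857 3.579
endloop
endfacet
facet normal -0.948 -0.295 0.122
outer loop
vertex -0.074 -1.103 2.937
vertex 0.243 -1.857 3.579
vertex -0.25 0.066 4.399
endloop
endfacet
facet normal -0.948 -0.294 0.120
outer loop
vertex -0.25 0.066 4.399
vertex 0.243 -1.857 3.579
vertex 0.066 -0.689 5.041
endloop
endfacet
facet normal -0.094 0.622 0.778
outer loop
vertex -0.25 0.066 4.399
vertex 0.066 -0.689 5.041
vertex 0.762 -0.046 4.611
endloop
endfacet
facet normal 0.094 -0.622 -0.778
outer loop
vertex 0.243 -1.857 3.579
vertex 0.938 -1.214 3.149
vertex 1.255 -1.969 3.791
endloop
endfacet
facet normal -0.210 -0.776 0.595
outer loop
vertex 0.243 -1.857 3.579
vertex 1.255 -1.969 3.791
vertex 0.066 -0.689 5.041
endloop
endfacet
facet normal -0.210 -0.776 0.595
outer loop
vertex 0.066 -0.689 5.041
vertex 1.255 -1.969 3.791
vertex 1.078 -0.8 5.253
endloop
endfacet
facet normal -0.095 0.622 0.777
outer loop
vertex 0.066 -0.689 5.041
vertex 1.078 -0.8 5.253
vertex 0.762 -0.046 4.611
endloop
endfacet
facet normal 0.094 -0.622 -0.778
outer loop
vertex 1.255 -1.969 3.791
vertex 0.938 -1.214 3.149
vertex 1.95 -1.326 3.361
endloop
endfacet
facet normal 0.738 -0.481 0.474
outer loop
vertex 1.255 -1.969 3.791
vertex 1.95 -1.326 3.361
vertex 1.078 -0.8 5.253
endloop
endfacet
facet normal 0.737 -0.481 0.474
outer loop
vertex 1.078 -0.8 5.253
vertex 1.95 -1.326 3.361
vertex 1.774 -0.157 4.823
endloop
endfacet
facet normal -0.095 0.622 0.777
outer loop
vertex 1.078 -0.8 5.253
vertex 1.774 -0.157 4.823
vertex 0.762 -0.046 4.611
endloop
endfacet

endsolid


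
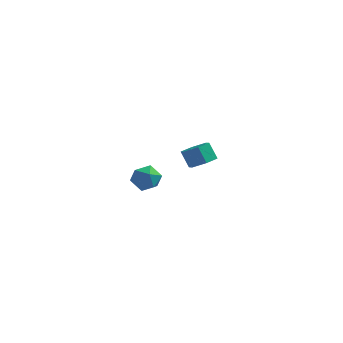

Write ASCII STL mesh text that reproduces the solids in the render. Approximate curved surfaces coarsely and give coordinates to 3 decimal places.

solid 
facet normal -0.045 -0.151 0.988
outer loop
vertex 2.618 -2.501 0.673
vertex 1.968 -3.039 0.561
vertex 2.768 -3.331 0.553
endloop
endfacet
facet normal 0.622 -0.001 0.783
outer loop
vertex 2.618 -2.501 0.673
vertex 2.768 -3.331 0.553
vertex 3.256 -2.75 0.166
endloop
endfacet
facet normal 0.616 0.637 0.463
outer loop
vertex 2.618 -2.501 0.673
vertex 3.256 -2.75 0.166
vertex 2.757 -2.099 -0.065
endloop
endfacet
facet normal -0.054 0.881 0.470
outer loop
vertex 2.618 -2.501 0.673
vertex 2.757 -2.099 -0.065
vertex 1.961 -2.278 0.18
endloop
endfacet
facet normal -0.463 0.393 0.794
outer loop
vertex 2.618 -2.501 0.673
vertex 1.961 -2.278 0.18
vertex 1.968 -3.039 0.561
endloop
endfacet
facet normal 0.819 -0.489 0.300
outer loop
vertex 3.256 -2.75 0.166
vertex 2.768 -3.331 0.553
vertex 2.999 -3.442 -0.26
endloop
endfacet
facet normal -0.260 -0.730 0.632
outer loop
vertex 2.768 -3.331 0.553
vertex 1.968 -3.039 0.561
vertex 2.203 -3.621 -0.015
endloop
endfacet
facet normal -0.936 0.151 0.319
outer loop
vertex 1.968 -3.039 0.561
vertex 1.961 -2.278 0.18
vertex 1.704 -2.97 -0.246
endloop
endfacet
facet normal -0.275 0.939 -0.206
outer loop
vertex 1.961 -2.278 0.18
vertex 2.757 -2.099 -0.065
vertex 2.192 -2.389 -0.633
endloop
endfacet
facet normal 0.810 0.544 -0.219
outer loop
vertex 2.757 -2.099 -0.065
vertex 3.256 -2.75 0.166
vertex 2.992 -2.681 -0.641
endloop
endfacet
facet normal 0.054 -0.881 -0.470
outer loop
vertex 2.342 -3.219 -0.753
vertex 2.999 -3.442 -0.26
vertex 2.203 -3.621 -0.015
endloop
endfacet
facet normal -0.616 -0.637 -0.463
outer loop
vertex 2.342 -3.219 -0.753
vertex 2.203 -3.621 -0.015
vertex 1.704 -2.97 -0.246
endloop
endfacet
facet normal -0.622 0.001 -0.783
outer loop
vertex 2.342 -3.219 -0.753
vertex 1.704 -2.97 -0.246
vertex 2.192 -2.389 -0.633
endloop
endfacet
facet normal 0.045 0.151 -0.988
outer loop
vertex 2.342 -3.219 -0.753
vertex 2.192 -2.389 -0.633
vertex 2.992 -2.681 -0.641
endloop
endfacet
facet normal 0.463 -0.393 -0.794
outer loop
vertex 2.342 -3.219 -0.753
vertex 2.992 -2.681 -0.641
vertex 2.999 -3.442 -0.26
endloop
endfacet
facet normal 0.275 -0.939 0.206
outer loop
vertex 2.203 -3.621 -0.015
vertex 2.999 -3.442 -0.26
vertex 2.768 -3.331 0.553
endloop
endfacet
facet normal -0.810 -0.544 0.219
outer loop
vertex 1.704 -2.97 -0.246
vertex 2.203 -3.621 -0.015
vertex 1.968 -3.039 0.561
endloop
endfacet
facet normal -0.819 0.489 -0.300
outer loop
vertex 2.192 -2.389 -0.633
vertex 1.704 -2.97 -0.246
vertex 1.961 -2.278 0.18
endloop
endfacet
facet normal 0.260 0.730 -0.632
outer loop
vertex 2.992 -2.681 -0.641
vertex 2.192 -2.389 -0.633
vertex 2.757 -2.099 -0.065
endloop
endfacet
facet normal 0.936 -0.151 -0.319
outer loop
vertex 2.999 -3.442 -0.26
vertex 2.992 -2.681 -0.641
vertex 3.256 -2.75 0.166
endloop
endfacet
facet normal 0.472 -0.307 -0.826
outer loop
vertex 4.648 3.867 -2.358
vertex 3.902 3.799 -2.759
vertex 4.333 4.531 -2.785
endloop
endfacet
facet normal 0.800 0.543 0.254
outer loop
vertex 4.648 3.867 -2.358
vertex 4.333 4.531 -2.785
vertex 4.125 4.208 -1.44
endloop
endfacet
facet normal 0.800 0.543 0.254
outer loop
vertex 4.125 4.208 -1.44
vertex 4.333 4.531 -2.785
vertex 3.81 4.872 -1.867
endloop
endfacet
facet normal -0.471 0.308 0.826
outer loop
vertex 4.125 4.208 -1.44
vertex 3.81 4.872 -1.867
vertex 3.378 4.141 -1.841
endloop
endfacet
facet normal 0.471 -0.307 -0.827
outer loop
vertex 4.333 4.531 -2.785
vertex 3.902 3.799 -2.759
vertex 3.587 4.464 -3.185
endloop
endfacet
facet normal 0.079 0.948 -0.307
outer loop
vertex 4.333 4.531 -2.785
vertex 3.587 4.464 -3.185
vertex 3.81 4.872 -1.867
endloop
endfacet
facet normal 0.080 0.948 -0.307
outer loop
vertex 3.81 4.872 -1.867
vertex 3.587 4.464 -3.185
vertex 3.064 4.805 -2.268
endloop
endfacet
facet normal -0.472 0.308 0.826
outer loop
vertex 3.81 4.872 -1.867
vertex 3.064 4.805 -2.268
vertex 3.378 4.141 -1.841
endloop
endfacet
facet normal 0.471 -0.306 -0.827
outer loop
vertex 3.587 4.464 -3.185
vertex 3.902 3.799 -2.759
vertex 3.155 3.732 -3.16
endloop
endfacet
facet normal -0.721 0.406 -0.562
outer loop
vertex 3.587 4.464 -3.185
vertex 3.155 3.732 -3.16
vertex 3.064 4.805 -2.268
endloop
endfacet
facet normal -0.721 0.406 -0.562
outer loop
vertex 3.064 4.805 -2.268
vertex 3.155 3.732 -3.16
vertex 2.632 4.073 -2.242
endloop
endfacet
facet normal -0.472 0.308 0.826
outer loop
vertex 3.064 4.805 -2.268
vertex 2.632 4.073 -2.242
vertex 3.378 4.141 -1.841
endloop
endfacet
facet normal 0.471 -0.308 -0.826
outer loop
vertex 3.155 3.732 -3.16
vertex 3.902 3.799 -2.759
vertex 3.47 3.068 -2.733
endloop
endfacet
facet normal -0.800 -0.543 -0.254
outer loop
vertex 3.155 3.732 -3.16
vertex 3.47 3.068 -2.733
vertex 2.632 4.073 -2.242
endloop
endfacet
facet normal -0.800 -0.543 -0.254
outer loop
vertex 2.632 4.073 -2.242
vertex 3.47 3.068 -2.733
vertex 2.947 3.409 -1.815
endloop
endfacet
facet normal -0.472 0.307 0.826
outer loop
vertex 2.632 4.073 -2.242
vertex 2.947 3.409 -1.815
vertex 3.378 4.141 -1.841
endloop
endfacet
facet normal 0.472 -0.308 -0.826
outer loop
vertex 3.47 3.068 -2.733
vertex 3.902 3.799 -2.759
vertex 4.216 3.135 -2.332
endloop
endfacet
facet normal -0.080 -0.948 0.307
outer loop
vertex 3.47 3.068 -2.733
vertex 4.216 3.135 -2.332
vertex 2.947 3.409 -1.815
endloop
endfacet
facet normal -0.080 -0.948 0.307
outer loop
vertex 2.947 3.409 -1.815
vertex 4.216 3.135 -2.332
vertex 3.693 3.476 -1.415
endloop
endfacet
facet normal -0.471 0.307 0.827
outer loop
vertex 2.947 3.409 -1.815
vertex 3.693 3.476 -1.415
vertex 3.378 4.141 -1.841
endloop
endfacet
facet normal 0.472 -0.308 -0.826
outer loop
vertex 4.216 3.135 -2.332
vertex 3.902 3.799 -2.759
vertex 4.648 3.867 -2.358
endloop
endfacet
facet normal 0.721 -0.406 0.562
outer loop
vertex 4.216 3.135 -2.332
vertex 4.648 3.867 -2.358
vertex 3.693 3.476 -1.415
endloop
endfacet
facet normal 0.721 -0.406 0.562
outer loop
vertex 3.693 3.476 -1.415
vertex 4.648 3.867 -2.358
vertex 4.125 4.208 -1.44
endloop
endfacet
facet normal -0.471 0.306 0.827
outer loop
vertex 3.693 3.476 -1.415
vertex 4.125 4.208 -1.44
vertex 3.378 4.141 -1.841
endloop
endfacet

endsolid


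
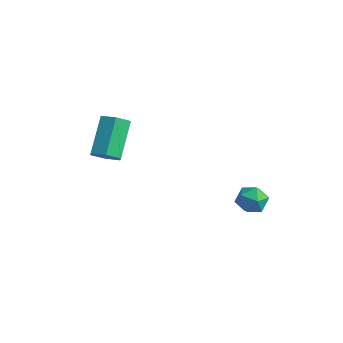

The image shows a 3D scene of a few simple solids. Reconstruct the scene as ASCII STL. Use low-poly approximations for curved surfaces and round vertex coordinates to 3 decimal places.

solid 
facet normal 0.331 -0.669 -0.665
outer loop
vertex -2.289 -0.674 1.805
vertex -2.864 -0.838 1.684
vertex -2.601 -0.39 1.364
endloop
endfacet
facet normal 0.793 0.579 -0.188
outer loop
vertex -2.289 -0.674 1.805
vertex -2.601 -0.39 1.364
vertex -2.821 0.403 2.877
endloop
endfacet
facet normal 0.793 0.579 -0.188
outer loop
vertex -2.821 0.403 2.877
vertex -2.601 -0.39 1.364
vertex -3.133 0.687 2.436
endloop
endfacet
facet normal -0.332 0.669 0.665
outer loop
vertex -2.821 0.403 2.877
vertex -3.133 0.687 2.436
vertex -3.396 0.238 2.756
endloop
endfacet
facet normal 0.330 -0.669 -0.666
outer loop
vertex -2.601 -0.39 1.364
vertex -2.864 -0.838 1.684
vertex -3.176 -0.554 1.244
endloop
endfacet
facet normal -0.047 0.693 -0.720
outer loop
vertex -2.601 -0.39 1.364
vertex -3.176 -0.554 1.244
vertex -3.133 0.687 2.436
endloop
endfacet
facet normal -0.049 0.693 -0.720
outer loop
vertex -3.133 0.687 2.436
vertex -3.176 -0.554 1.244
vertex -3.708 0.522 2.316
endloop
endfacet
facet normal -0.331 0.668 0.666
outer loop
vertex -3.133 0.687 2.436
vertex -3.708 0.522 2.316
vertex -3.396 0.238 2.756
endloop
endfacet
facet normal 0.332 -0.668 -0.666
outer loop
vertex -3.176 -0.554 1.244
vertex -2.864 -0.838 1.684
vertex -3.439 -1.003 1.563
endloop
endfacet
facet normal -0.839 0.114 -0.531
outer loop
vertex -3.176 -0.554 1.244
vertex -3.439 -1.003 1.563
vertex -3.708 0.522 2.316
endloop
endfacet
facet normal -0.839 0.114 -0.531
outer loop
vertex -3.708 0.522 2.316
vertex -3.439 -1.003 1.563
vertex -3.971 0.074 2.635
endloop
endfacet
facet normal -0.331 0.668 0.666
outer loop
vertex -3.708 0.522 2.316
vertex -3.971 0.074 2.635
vertex -3.396 0.238 2.756
endloop
endfacet
facet normal 0.332 -0.669 -0.665
outer loop
vertex -3.439 -1.003 1.563
vertex -2.864 -0.838 1.684
vertex -3.127 -1.287 2.004
endloop
endfacet
facet normal -0.793 -0.579 0.188
outer loop
vertex -3.439 -1.003 1.563
vertex -3.127 -1.287 2.004
vertex -3.971 0.074 2.635
endloop
endfacet
facet normal -0.793 -0.579 0.188
outer loop
vertex -3.971 0.074 2.635
vertex -3.127 -1.287 2.004
vertex -3.659 -0.21 3.076
endloop
endfacet
facet normal -0.331 0.669 0.665
outer loop
vertex -3.971 0.074 2.635
vertex -3.659 -0.21 3.076
vertex -3.396 0.238 2.756
endloop
endfacet
facet normal 0.331 -0.668 -0.666
outer loop
vertex -3.127 -1.287 2.004
vertex -2.864 -0.838 1.684
vertex -2.552 -1.122 2.124
endloop
endfacet
facet normal 0.048 -0.692 0.720
outer loop
vertex -3.127 -1.287 2.004
vertex -2.552 -1.122 2.124
vertex -3.659 -0.21 3.076
endloop
endfacet
facet normal 0.048 -0.693 0.719
outer loop
vertex -3.659 -0.21 3.076
vertex -2.552 -1.122 2.124
vertex -3.084 -0.046 3.196
endloop
endfacet
facet normal -0.330 0.669 0.666
outer loop
vertex -3.659 -0.21 3.076
vertex -3.084 -0.046 3.196
vertex -3.396 0.238 2.756
endloop
endfacet
facet normal 0.331 -0.668 -0.666
outer loop
vertex -2.552 -1.122 2.124
vertex -2.864 -0.838 1.684
vertex -2.289 -0.674 1.805
endloop
endfacet
facet normal 0.839 -0.114 0.531
outer loop
vertex -2.552 -1.122 2.124
vertex -2.289 -0.674 1.805
vertex -3.084 -0.046 3.196
endloop
endfacet
facet normal 0.839 -0.114 0.531
outer loop
vertex -3.084 -0.046 3.196
vertex -2.289 -0.674 1.805
vertex -2.821 0.403 2.877
endloop
endfacet
facet normal -0.332 0.668 0.666
outer loop
vertex -3.084 -0.046 3.196
vertex -2.821 0.403 2.877
vertex -3.396 0.238 2.756
endloop
endfacet
facet normal 0.253 0.773 0.583
outer loop
vertex -0.287 4.459 -1.981
vertex -0.095 4.032 -1.498
vertex 0.348 4.237 -1.962
endloop
endfacet
facet normal 0.331 0.938 -0.106
outer loop
vertex -0.287 4.459 -1.981
vertex 0.348 4.237 -1.962
vertex 0.026 4.284 -2.551
endloop
endfacet
facet normal -0.300 0.853 -0.427
outer loop
vertex -0.287 4.459 -1.981
vertex 0.026 4.284 -2.551
vertex -0.616 4.108 -2.451
endloop
endfacet
facet normal -0.769 0.636 0.064
outer loop
vertex -0.287 4.459 -1.981
vertex -0.616 4.108 -2.451
vertex -0.691 3.952 -1.8
endloop
endfacet
facet normal -0.427 0.586 0.688
outer loop
vertex -0.287 4.459 -1.981
vertex -0.691 3.952 -1.8
vertex -0.095 4.032 -1.498
endloop
endfacet
facet normal 0.789 0.471 -0.394
outer loop
vertex 0.026 4.284 -2.551
vertex 0.348 4.237 -1.962
vertex 0.411 3.748 -2.42
endloop
endfacet
facet normal 0.662 0.204 0.722
outer loop
vertex 0.348 4.237 -1.962
vertex -0.095 4.032 -1.498
vertex 0.336 3.592 -1.769
endloop
endfacet
facet normal -0.439 -0.097 0.893
outer loop
vertex -0.095 4.032 -1.498
vertex -0.691 3.952 -1.8
vertex -0.306 3.416 -1.669
endloop
endfacet
facet normal -0.993 -0.017 -0.118
outer loop
vertex -0.691 3.952 -1.8
vertex -0.616 4.108 -2.451
vertex -0.628 3.463 -2.258
endloop
endfacet
facet normal -0.234 0.334 -0.913
outer loop
vertex -0.616 4.108 -2.451
vertex 0.026 4.284 -2.551
vertex -0.185 3.668 -2.722
endloop
endfacet
facet normal 0.769 -0.636 -0.064
outer loop
vertex 0.007 3.241 -2.239
vertex 0.411 3.748 -2.42
vertex 0.336 3.592 -1.769
endloop
endfacet
facet normal 0.300 -0.853 0.427
outer loop
vertex 0.007 3.241 -2.239
vertex 0.336 3.592 -1.769
vertex -0.306 3.416 -1.669
endloop
endfacet
facet normal -0.331 -0.938 0.106
outer loop
vertex 0.007 3.241 -2.239
vertex -0.306 3.416 -1.669
vertex -0.628 3.463 -2.258
endloop
endfacet
facet normal -0.253 -0.773 -0.583
outer loop
vertex 0.007 3.241 -2.239
vertex -0.628 3.463 -2.258
vertex -0.185 3.668 -2.722
endloop
endfacet
facet normal 0.427 -0.586 -0.688
outer loop
vertex 0.007 3.241 -2.239
vertex -0.185 3.668 -2.722
vertex 0.411 3.748 -2.42
endloop
endfacet
facet normal 0.993 0.017 0.118
outer loop
vertex 0.336 3.592 -1.769
vertex 0.411 3.748 -2.42
vertex 0.348 4.237 -1.962
endloop
endfacet
facet normal 0.234 -0.334 0.913
outer loop
vertex -0.306 3.416 -1.669
vertex 0.336 3.592 -1.769
vertex -0.095 4.032 -1.498
endloop
endfacet
facet normal -0.789 -0.471 0.394
outer loop
vertex -0.628 3.463 -2.258
vertex -0.306 3.416 -1.669
vertex -0.691 3.952 -1.8
endloop
endfacet
facet normal -0.662 -0.204 -0.722
outer loop
vertex -0.185 3.668 -2.722
vertex -0.628 3.463 -2.258
vertex -0.616 4.108 -2.451
endloop
endfacet
facet normal 0.439 0.097 -0.893
outer loop
vertex 0.411 3.748 -2.42
vertex -0.185 3.668 -2.722
vertex 0.026 4.284 -2.551
endloop
endfacet

endsolid


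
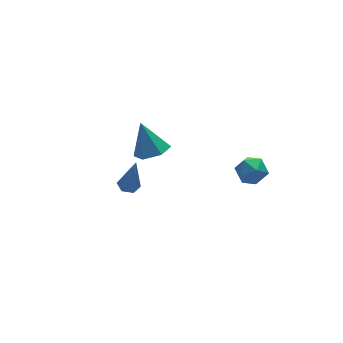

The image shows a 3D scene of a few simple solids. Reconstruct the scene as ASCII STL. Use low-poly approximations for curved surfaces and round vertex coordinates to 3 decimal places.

solid 
facet normal -0.834 0.326 0.444
outer loop
vertex 0.303 -2.684 3.753
vertex 0.104 -3.503 3.981
vertex 0.583 -3.006 4.515
endloop
endfacet
facet normal -0.322 0.824 0.466
outer loop
vertex 0.303 -2.684 3.753
vertex 0.583 -3.006 4.515
vertex 1.116 -2.52 4.025
endloop
endfacet
facet normal -0.127 0.971 -0.204
outer loop
vertex 0.303 -2.684 3.753
vertex 1.116 -2.52 4.025
vertex 0.967 -2.716 3.187
endloop
endfacet
facet normal -0.520 0.564 -0.642
outer loop
vertex 0.303 -2.684 3.753
vertex 0.967 -2.716 3.187
vertex 0.341 -3.324 3.16
endloop
endfacet
facet normal -0.957 0.166 -0.240
outer loop
vertex 0.303 -2.684 3.753
vertex 0.341 -3.324 3.16
vertex 0.104 -3.503 3.981
endloop
endfacet
facet normal 0.241 0.545 0.803
outer loop
vertex 1.116 -2.52 4.025
vertex 0.583 -3.006 4.515
vertex 1.419 -3.236 4.42
endloop
endfacet
facet normal -0.587 -0.259 0.767
outer loop
vertex 0.583 -3.006 4.515
vertex 0.104 -3.503 3.981
vertex 0.793 -3.844 4.393
endloop
endfacet
facet normal -0.784 -0.519 -0.340
outer loop
vertex 0.104 -3.503 3.981
vertex 0.341 -3.324 3.16
vertex 0.644 -4.04 3.555
endloop
endfacet
facet normal -0.078 0.124 -0.989
outer loop
vertex 0.341 -3.324 3.16
vertex 0.967 -2.716 3.187
vertex 1.177 -3.554 3.065
endloop
endfacet
facet normal 0.556 0.782 -0.282
outer loop
vertex 0.967 -2.716 3.187
vertex 1.116 -2.52 4.025
vertex 1.656 -3.057 3.599
endloop
endfacet
facet normal 0.520 -0.564 0.642
outer loop
vertex 1.457 -3.876 3.827
vertex 1.419 -3.236 4.42
vertex 0.793 -3.844 4.393
endloop
endfacet
facet normal 0.127 -0.971 0.204
outer loop
vertex 1.457 -3.876 3.827
vertex 0.793 -3.844 4.393
vertex 0.644 -4.04 3.555
endloop
endfacet
facet normal 0.322 -0.824 -0.466
outer loop
vertex 1.457 -3.876 3.827
vertex 0.644 -4.04 3.555
vertex 1.177 -3.554 3.065
endloop
endfacet
facet normal 0.834 -0.326 -0.444
outer loop
vertex 1.457 -3.876 3.827
vertex 1.177 -3.554 3.065
vertex 1.656 -3.057 3.599
endloop
endfacet
facet normal 0.957 -0.166 0.240
outer loop
vertex 1.457 -3.876 3.827
vertex 1.656 -3.057 3.599
vertex 1.419 -3.236 4.42
endloop
endfacet
facet normal 0.078 -0.124 0.989
outer loop
vertex 0.793 -3.844 4.393
vertex 1.419 -3.236 4.42
vertex 0.583 -3.006 4.515
endloop
endfacet
facet normal -0.556 -0.782 0.282
outer loop
vertex 0.644 -4.04 3.555
vertex 0.793 -3.844 4.393
vertex 0.104 -3.503 3.981
endloop
endfacet
facet normal -0.241 -0.545 -0.803
outer loop
vertex 1.177 -3.554 3.065
vertex 0.644 -4.04 3.555
vertex 0.341 -3.324 3.16
endloop
endfacet
facet normal 0.587 0.259 -0.767
outer loop
vertex 1.656 -3.057 3.599
vertex 1.177 -3.554 3.065
vertex 0.967 -2.716 3.187
endloop
endfacet
facet normal 0.784 0.519 0.340
outer loop
vertex 1.419 -3.236 4.42
vertex 1.656 -3.057 3.599
vertex 1.116 -2.52 4.025
endloop
endfacet
facet normal 0.083 -0.481 -0.873
outer loop
vertex -0.053 3.604 0.215
vertex -0.881 3.116 0.405
vertex -0.915 3.972 -0.07
endloop
endfacet
facet normal 0.393 0.920 0.000
outer loop
vertex -0.053 3.604 0.215
vertex -0.915 3.972 -0.07
vertex -1.039 4.024 2.055
endloop
endfacet
facet normal 0.083 -0.481 -0.873
outer loop
vertex -0.915 3.972 -0.07
vertex -0.881 3.116 0.405
vertex -1.744 3.484 0.12
endloop
endfacet
facet normal -0.515 0.855 -0.051
outer loop
vertex -0.915 3.972 -0.07
vertex -1.744 3.484 0.12
vertex -1.039 4.024 2.055
endloop
endfacet
facet normal 0.083 -0.480 -0.873
outer loop
vertex -1.744 3.484 0.12
vertex -0.881 3.116 0.405
vertex -1.709 2.627 0.595
endloop
endfacet
facet normal -0.943 0.132 0.307
outer loop
vertex -1.744 3.484 0.12
vertex -1.709 2.627 0.595
vertex -1.039 4.024 2.055
endloop
endfacet
facet normal 0.083 -0.481 -0.873
outer loop
vertex -1.709 2.627 0.595
vertex -0.881 3.116 0.405
vertex -0.847 2.259 0.88
endloop
endfacet
facet normal -0.461 -0.526 0.715
outer loop
vertex -1.709 2.627 0.595
vertex -0.847 2.259 0.88
vertex -1.039 4.024 2.055
endloop
endfacet
facet normal 0.083 -0.481 -0.873
outer loop
vertex -0.847 2.259 0.88
vertex -0.881 3.116 0.405
vertex -0.019 2.748 0.69
endloop
endfacet
facet normal 0.448 -0.461 0.766
outer loop
vertex -0.847 2.259 0.88
vertex -0.019 2.748 0.69
vertex -1.039 4.024 2.055
endloop
endfacet
facet normal 0.083 -0.481 -0.873
outer loop
vertex -0.019 2.748 0.69
vertex -0.881 3.116 0.405
vertex -0.053 3.604 0.215
endloop
endfacet
facet normal 0.874 0.262 0.409
outer loop
vertex -0.019 2.748 0.69
vertex -0.053 3.604 0.215
vertex -1.039 4.024 2.055
endloop
endfacet
facet normal -0.106 0.177 -0.979
outer loop
vertex -3.306 -0.059 1.739
vertex -3.781 0.255 1.847
vertex -3.261 0.51 1.837
endloop
endfacet
facet normal 0.989 -0.098 0.114
outer loop
vertex -3.306 -0.059 1.739
vertex -3.261 0.51 1.837
vertex -3.559 -0.115 3.893
endloop
endfacet
facet normal -0.106 0.178 -0.978
outer loop
vertex -3.261 0.51 1.837
vertex -3.781 0.255 1.847
vertex -3.736 0.825 1.946
endloop
endfacet
facet normal 0.574 0.757 0.313
outer loop
vertex -3.261 0.51 1.837
vertex -3.736 0.825 1.946
vertex -3.559 -0.115 3.893
endloop
endfacet
facet normal -0.107 0.178 -0.978
outer loop
vertex -3.736 0.825 1.946
vertex -3.781 0.255 1.847
vertex -4.256 0.569 1.956
endloop
endfacet
facet normal -0.392 0.814 0.429
outer loop
vertex -3.736 0.825 1.946
vertex -4.256 0.569 1.956
vertex -3.559 -0.115 3.893
endloop
endfacet
facet normal -0.108 0.177 -0.978
outer loop
vertex -4.256 0.569 1.956
vertex -3.781 0.255 1.847
vertex -4.302 -0.001 1.858
endloop
endfacet
facet normal -0.939 0.017 0.344
outer loop
vertex -4.256 0.569 1.956
vertex -4.302 -0.001 1.858
vertex -3.559 -0.115 3.893
endloop
endfacet
facet normal -0.107 0.177 -0.978
outer loop
vertex -4.302 -0.001 1.858
vertex -3.781 0.255 1.847
vertex -3.826 -0.315 1.749
endloop
endfacet
facet normal -0.522 -0.841 0.143
outer loop
vertex -4.302 -0.001 1.858
vertex -3.826 -0.315 1.749
vertex -3.559 -0.115 3.893
endloop
endfacet
facet normal -0.106 0.177 -0.979
outer loop
vertex -3.826 -0.315 1.749
vertex -3.781 0.255 1.847
vertex -3.306 -0.059 1.739
endloop
endfacet
facet normal 0.442 -0.897 0.029
outer loop
vertex -3.826 -0.315 1.749
vertex -3.306 -0.059 1.739
vertex -3.559 -0.115 3.893
endloop
endfacet

endsolid


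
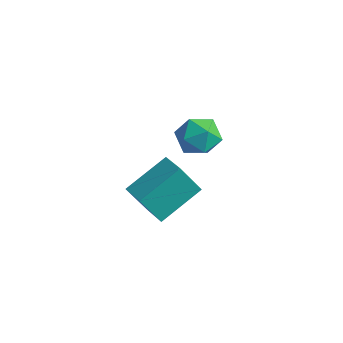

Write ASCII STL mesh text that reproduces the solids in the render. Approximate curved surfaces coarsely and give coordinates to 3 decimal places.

solid 
facet normal -0.469 0.533 0.704
outer loop
vertex -1.433 3.703 0.31
vertex -1.102 3.144 0.954
vertex -0.629 3.887 0.706
endloop
endfacet
facet normal -0.290 0.945 0.150
outer loop
vertex -1.433 3.703 0.31
vertex -0.629 3.887 0.706
vertex -0.731 3.999 -0.196
endloop
endfacet
facet normal -0.597 0.674 -0.434
outer loop
vertex -1.433 3.703 0.31
vertex -0.731 3.999 -0.196
vertex -1.266 3.325 -0.506
endloop
endfacet
facet normal -0.966 0.094 -0.241
outer loop
vertex -1.433 3.703 0.31
vertex -1.266 3.325 -0.506
vertex -1.495 2.797 0.205
endloop
endfacet
facet normal -0.887 0.007 0.462
outer loop
vertex -1.433 3.703 0.31
vertex -1.495 2.797 0.205
vertex -1.102 3.144 0.954
endloop
endfacet
facet normal 0.417 0.907 0.065
outer loop
vertex -0.731 3.999 -0.196
vertex -0.629 3.887 0.706
vertex 0.035 3.623 0.135
endloop
endfacet
facet normal 0.127 0.240 0.962
outer loop
vertex -0.629 3.887 0.706
vertex -1.102 3.144 0.954
vertex -0.194 3.095 0.846
endloop
endfacet
facet normal -0.547 -0.612 0.571
outer loop
vertex -1.102 3.144 0.954
vertex -1.495 2.797 0.205
vertex -0.729 2.421 0.536
endloop
endfacet
facet normal -0.675 -0.471 -0.567
outer loop
vertex -1.495 2.797 0.205
vertex -1.266 3.325 -0.506
vertex -0.831 2.533 -0.366
endloop
endfacet
facet normal -0.079 0.468 -0.880
outer loop
vertex -1.266 3.325 -0.506
vertex -0.731 3.999 -0.196
vertex -0.358 3.276 -0.614
endloop
endfacet
facet normal 0.966 -0.094 0.241
outer loop
vertex -0.027 2.717 0.03
vertex 0.035 3.623 0.135
vertex -0.194 3.095 0.846
endloop
endfacet
facet normal 0.597 -0.674 0.434
outer loop
vertex -0.027 2.717 0.03
vertex -0.194 3.095 0.846
vertex -0.729 2.421 0.536
endloop
endfacet
facet normal 0.290 -0.945 -0.150
outer loop
vertex -0.027 2.717 0.03
vertex -0.729 2.421 0.536
vertex -0.831 2.533 -0.366
endloop
endfacet
facet normal 0.469 -0.533 -0.704
outer loop
vertex -0.027 2.717 0.03
vertex -0.831 2.533 -0.366
vertex -0.358 3.276 -0.614
endloop
endfacet
facet normal 0.887 -0.007 -0.462
outer loop
vertex -0.027 2.717 0.03
vertex -0.358 3.276 -0.614
vertex 0.035 3.623 0.135
endloop
endfacet
facet normal 0.675 0.471 0.567
outer loop
vertex -0.194 3.095 0.846
vertex 0.035 3.623 0.135
vertex -0.629 3.887 0.706
endloop
endfacet
facet normal 0.079 -0.468 0.880
outer loop
vertex -0.729 2.421 0.536
vertex -0.194 3.095 0.846
vertex -1.102 3.144 0.954
endloop
endfacet
facet normal -0.417 -0.907 -0.065
outer loop
vertex -0.831 2.533 -0.366
vertex -0.729 2.421 0.536
vertex -1.495 2.797 0.205
endloop
endfacet
facet normal -0.127 -0.240 -0.962
outer loop
vertex -0.358 3.276 -0.614
vertex -0.831 2.533 -0.366
vertex -1.266 3.325 -0.506
endloop
endfacet
facet normal 0.547 0.612 -0.571
outer loop
vertex 0.035 3.623 0.135
vertex -0.358 3.276 -0.614
vertex -0.731 3.999 -0.196
endloop
endfacet
facet normal -0.384 -0.346 0.856
outer loop
vertex -2.185 1.663 -3.474
vertex -1.761 3.421 -2.573
vertex -3.228 2.07 -3.778
endloop
endfacet
facet normal -0.210 -0.870 -0.446
outer loop
vertex -2.639 2.599 -5.087
vertex -2.185 1.663 -3.474
vertex -3.228 2.07 -3.778
endloop
endfacet
facet normal -0.384 -0.346 0.856
outer loop
vertex -3.228 2.07 -3.778
vertex -1.761 3.421 -2.573
vertex -2.804 3.828 -2.877
endloop
endfacet
facet normal -0.899 0.351 -0.262
outer loop
vertex -2.804 3.828 -2.877
vertex -2.639 2.599 -5.087
vertex -3.228 2.07 -3.778
endloop
endfacet
facet normal 0.899 -0.351 0.262
outer loop
vertex -2.185 1.663 -3.474
vertex -1.172 3.95 -3.882
vertex -1.761 3.421 -2.573
endloop
endfacet
facet normal -0.210 -0.870 -0.446
outer loop
vertex -1.596 2.192 -4.783
vertex -2.185 1.663 -3.474
vertex -2.639 2.599 -5.087
endloop
endfacet
facet normal 0.899 -0.351 0.262
outer loop
vertex -1.596 2.192 -4.783
vertex -1.172 3.95 -3.882
vertex -2.185 1.663 -3.474
endloop
endfacet
facet normal 0.210 0.870 0.446
outer loop
vertex -1.761 3.421 -2.573
vertex -1.172 3.95 -3.882
vertex -2.804 3.828 -2.877
endloop
endfacet
facet normal -0.899 0.351 -0.262
outer loop
vertex -2.215 4.357 -4.186
vertex -2.639 2.599 -5.087
vertex -2.804 3.828 -2.877
endloop
endfacet
facet normal 0.210 0.870 0.446
outer loop
vertex -2.804 3.828 -2.877
vertex -1.172 3.95 -3.882
vertex -2.215 4.357 -4.186
endloop
endfacet
facet normal 0.384 0.346 -0.856
outer loop
vertex -2.215 4.357 -4.186
vertex -1.596 2.192 -4.783
vertex -2.639 2.599 -5.087
endloop
endfacet
facet normal 0.384 0.346 -0.856
outer loop
vertex -1.172 3.95 -3.882
vertex -1.596 2.192 -4.783
vertex -2.215 4.357 -4.186
endloop
endfacet

endsolid


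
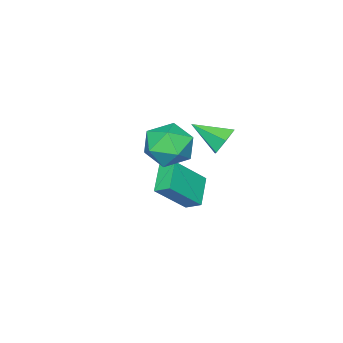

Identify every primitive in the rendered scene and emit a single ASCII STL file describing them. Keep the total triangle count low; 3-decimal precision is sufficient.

solid 
facet normal -0.859 0.246 0.448
outer loop
vertex -0.452 -1.134 2.834
vertex -0.031 -1.506 3.845
vertex 0.119 -0.404 3.527
endloop
endfacet
facet normal -0.731 0.674 -0.108
outer loop
vertex -0.452 -1.134 2.834
vertex 0.119 -0.404 3.527
vertex 0.306 -0.384 2.386
endloop
endfacet
facet normal -0.672 0.267 -0.691
outer loop
vertex -0.452 -1.134 2.834
vertex 0.306 -0.384 2.386
vertex 0.272 -1.473 1.999
endloop
endfacet
facet normal -0.764 -0.413 -0.495
outer loop
vertex -0.452 -1.134 2.834
vertex 0.272 -1.473 1.999
vertex 0.064 -2.167 2.9
endloop
endfacet
facet normal -0.880 -0.426 0.210
outer loop
vertex -0.452 -1.134 2.834
vertex 0.064 -2.167 2.9
vertex -0.031 -1.506 3.845
endloop
endfacet
facet normal -0.102 0.995 0.001
outer loop
vertex 0.306 -0.384 2.386
vertex 0.119 -0.404 3.527
vertex 1.196 -0.293 3.12
endloop
endfacet
facet normal -0.310 0.302 0.902
outer loop
vertex 0.119 -0.404 3.527
vertex -0.031 -1.506 3.845
vertex 0.988 -0.987 4.021
endloop
endfacet
facet normal -0.344 -0.785 0.515
outer loop
vertex -0.031 -1.506 3.845
vertex 0.064 -2.167 2.9
vertex 0.954 -2.076 3.634
endloop
endfacet
facet normal -0.157 -0.764 -0.625
outer loop
vertex 0.064 -2.167 2.9
vertex 0.272 -1.473 1.999
vertex 1.141 -2.056 2.493
endloop
endfacet
facet normal -0.008 0.335 -0.942
outer loop
vertex 0.272 -1.473 1.999
vertex 0.306 -0.384 2.386
vertex 1.291 -0.954 2.175
endloop
endfacet
facet normal 0.764 0.413 0.495
outer loop
vertex 1.712 -1.326 3.186
vertex 1.196 -0.293 3.12
vertex 0.988 -0.987 4.021
endloop
endfacet
facet normal 0.672 -0.267 0.691
outer loop
vertex 1.712 -1.326 3.186
vertex 0.988 -0.987 4.021
vertex 0.954 -2.076 3.634
endloop
endfacet
facet normal 0.731 -0.674 0.108
outer loop
vertex 1.712 -1.326 3.186
vertex 0.954 -2.076 3.634
vertex 1.141 -2.056 2.493
endloop
endfacet
facet normal 0.859 -0.246 -0.448
outer loop
vertex 1.712 -1.326 3.186
vertex 1.141 -2.056 2.493
vertex 1.291 -0.954 2.175
endloop
endfacet
facet normal 0.880 0.426 -0.210
outer loop
vertex 1.712 -1.326 3.186
vertex 1.291 -0.954 2.175
vertex 1.196 -0.293 3.12
endloop
endfacet
facet normal 0.157 0.764 0.625
outer loop
vertex 0.988 -0.987 4.021
vertex 1.196 -0.293 3.12
vertex 0.119 -0.404 3.527
endloop
endfacet
facet normal 0.008 -0.335 0.942
outer loop
vertex 0.954 -2.076 3.634
vertex 0.988 -0.987 4.021
vertex -0.031 -1.506 3.845
endloop
endfacet
facet normal 0.102 -0.995 -0.001
outer loop
vertex 1.141 -2.056 2.493
vertex 0.954 -2.076 3.634
vertex 0.064 -2.167 2.9
endloop
endfacet
facet normal 0.310 -0.302 -0.902
outer loop
vertex 1.291 -0.954 2.175
vertex 1.141 -2.056 2.493
vertex 0.272 -1.473 1.999
endloop
endfacet
facet normal 0.344 0.785 -0.515
outer loop
vertex 1.196 -0.293 3.12
vertex 1.291 -0.954 2.175
vertex 0.306 -0.384 2.386
endloop
endfacet
facet normal -0.752 -0.427 0.502
outer loop
vertex -1.986 -3.032 -0.099
vertex -3.334 -2.435 -1.609
vertex -1.849 -3.753 -0.507
endloop
endfacet
facet normal 0.639 -0.283 0.715
outer loop
vertex -0.706 -3.105 -1.271
vertex -1.986 -3.032 -0.099
vertex -1.849 -3.753 -0.507
endloop
endfacet
facet normal -0.752 -0.426 0.503
outer loop
vertex -1.849 -3.753 -0.507
vertex -3.334 -2.435 -1.609
vertex -3.197 -3.157 -2.016
endloop
endfacet
facet normal 0.163 -0.859 -0.485
outer loop
vertex -3.197 -3.157 -2.016
vertex -0.706 -3.105 -1.271
vertex -1.849 -3.753 -0.507
endloop
endfacet
facet normal -0.163 0.859 0.485
outer loop
vertex -1.986 -3.032 -0.099
vertex -2.191 -1.787 -2.373
vertex -3.334 -2.435 -1.609
endloop
endfacet
facet normal 0.639 -0.282 0.716
outer loop
vertex -0.843 -2.383 -0.864
vertex -1.986 -3.032 -0.099
vertex -0.706 -3.105 -1.271
endloop
endfacet
facet normal -0.163 0.859 0.485
outer loop
vertex -0.843 -2.383 -0.864
vertex -2.191 -1.787 -2.373
vertex -1.986 -3.032 -0.099
endloop
endfacet
facet normal -0.639 0.282 -0.716
outer loop
vertex -3.334 -2.435 -1.609
vertex -2.191 -1.787 -2.373
vertex -3.197 -3.157 -2.016
endloop
endfacet
facet normal 0.163 -0.859 -0.485
outer loop
vertex -2.054 -2.508 -2.781
vertex -0.706 -3.105 -1.271
vertex -3.197 -3.157 -2.016
endloop
endfacet
facet normal -0.639 0.283 -0.715
outer loop
vertex -3.197 -3.157 -2.016
vertex -2.191 -1.787 -2.373
vertex -2.054 -2.508 -2.781
endloop
endfacet
facet normal 0.752 0.426 -0.503
outer loop
vertex -2.054 -2.508 -2.781
vertex -0.843 -2.383 -0.864
vertex -0.706 -3.105 -1.271
endloop
endfacet
facet normal 0.752 0.427 -0.503
outer loop
vertex -2.191 -1.787 -2.373
vertex -0.843 -2.383 -0.864
vertex -2.054 -2.508 -2.781
endloop
endfacet
facet normal -0.297 0.838 -0.457
outer loop
vertex -1.918 -0.337 2.33
vertex -2.39 -0.761 1.86
vertex -2.663 -0.483 2.547
endloop
endfacet
facet normal 0.250 0.146 0.957
outer loop
vertex -1.918 -0.337 2.33
vertex -2.663 -0.483 2.547
vertex -1.91 -2.119 2.6
endloop
endfacet
facet normal -0.295 0.839 -0.457
outer loop
vertex -2.663 -0.483 2.547
vertex -2.39 -0.761 1.86
vertex -3.136 -0.906 2.076
endloop
endfacet
facet normal -0.571 -0.237 0.786
outer loop
vertex -2.663 -0.483 2.547
vertex -3.136 -0.906 2.076
vertex -1.91 -2.119 2.6
endloop
endfacet
facet normal -0.296 0.838 -0.458
outer loop
vertex -3.136 -0.906 2.076
vertex -2.39 -0.761 1.86
vertex -2.862 -1.185 1.389
endloop
endfacet
facet normal -0.705 -0.709 0.007
outer loop
vertex -3.136 -0.906 2.076
vertex -2.862 -1.185 1.389
vertex -1.91 -2.119 2.6
endloop
endfacet
facet normal -0.297 0.838 -0.457
outer loop
vertex -2.862 -1.185 1.389
vertex -2.39 -0.761 1.86
vertex -2.117 -1.039 1.172
endloop
endfacet
facet normal -0.019 -0.799 -0.601
outer loop
vertex -2.862 -1.185 1.389
vertex -2.117 -1.039 1.172
vertex -1.91 -2.119 2.6
endloop
endfacet
facet normal -0.297 0.839 -0.457
outer loop
vertex -2.117 -1.039 1.172
vertex -2.39 -0.761 1.86
vertex -1.644 -0.615 1.643
endloop
endfacet
facet normal 0.801 -0.416 -0.430
outer loop
vertex -2.117 -1.039 1.172
vertex -1.644 -0.615 1.643
vertex -1.91 -2.119 2.6
endloop
endfacet
facet normal -0.297 0.838 -0.458
outer loop
vertex -1.644 -0.615 1.643
vertex -2.39 -0.761 1.86
vertex -1.918 -0.337 2.33
endloop
endfacet
facet normal 0.935 0.057 0.350
outer loop
vertex -1.644 -0.615 1.643
vertex -1.918 -0.337 2.33
vertex -1.91 -2.119 2.6
endloop
endfacet

endsolid
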